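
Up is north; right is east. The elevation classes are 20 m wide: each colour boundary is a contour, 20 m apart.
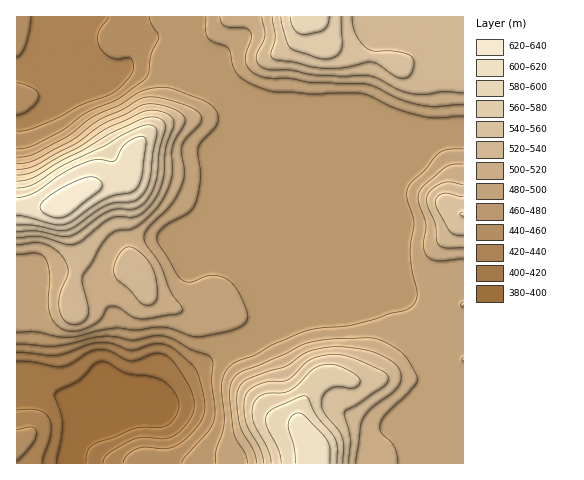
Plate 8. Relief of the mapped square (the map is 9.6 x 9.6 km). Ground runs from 390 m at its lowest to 630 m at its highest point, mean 490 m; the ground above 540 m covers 13.6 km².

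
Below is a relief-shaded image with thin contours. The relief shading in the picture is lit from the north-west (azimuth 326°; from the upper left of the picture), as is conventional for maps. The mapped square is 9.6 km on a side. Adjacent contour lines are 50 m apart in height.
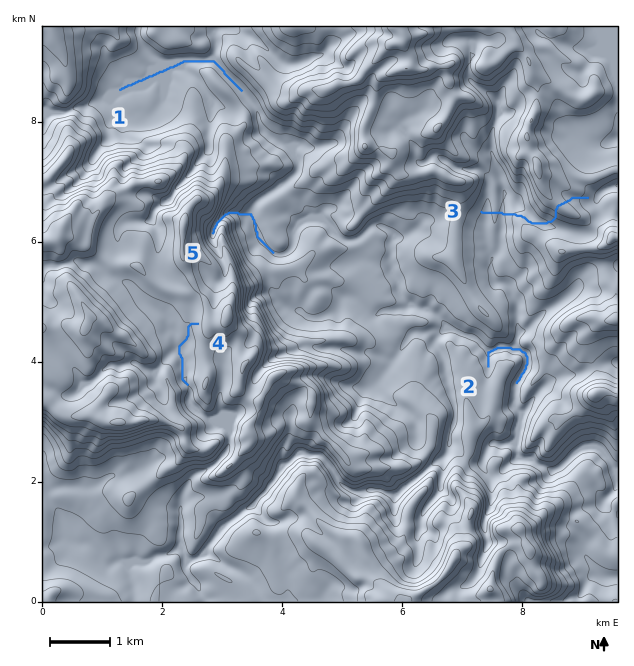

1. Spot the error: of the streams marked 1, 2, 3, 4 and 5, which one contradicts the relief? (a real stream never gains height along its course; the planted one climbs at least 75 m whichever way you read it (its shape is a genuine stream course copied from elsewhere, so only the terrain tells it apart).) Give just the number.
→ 3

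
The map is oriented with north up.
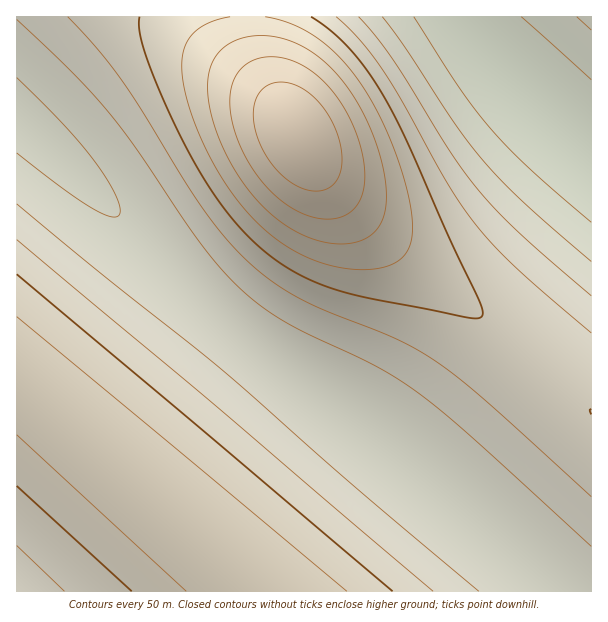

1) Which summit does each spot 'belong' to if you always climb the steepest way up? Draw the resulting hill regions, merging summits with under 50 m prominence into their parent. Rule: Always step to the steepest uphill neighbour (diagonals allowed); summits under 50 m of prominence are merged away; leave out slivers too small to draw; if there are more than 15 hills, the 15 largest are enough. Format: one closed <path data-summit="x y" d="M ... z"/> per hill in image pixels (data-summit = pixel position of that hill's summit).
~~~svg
<path data-summit="297 135" d="M462 16l-445 0-1 101 58 52 84 91 45 44 33 28 42 32 69 46 39 30 166 144 6 8 33 0 1-439-19-14-53-50-51-57z"/><path data-summit="267 591" d="M17 118l0 474 541-1-6-7-166-144-50-37-69-47-49-38-60-58-84-91z"/><path data-summit="591 17" d="M591 16l-128 1 0 4 6 11 29 33 32 33 60 54 2 0z"/>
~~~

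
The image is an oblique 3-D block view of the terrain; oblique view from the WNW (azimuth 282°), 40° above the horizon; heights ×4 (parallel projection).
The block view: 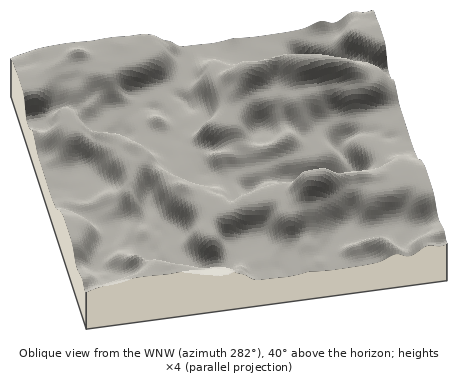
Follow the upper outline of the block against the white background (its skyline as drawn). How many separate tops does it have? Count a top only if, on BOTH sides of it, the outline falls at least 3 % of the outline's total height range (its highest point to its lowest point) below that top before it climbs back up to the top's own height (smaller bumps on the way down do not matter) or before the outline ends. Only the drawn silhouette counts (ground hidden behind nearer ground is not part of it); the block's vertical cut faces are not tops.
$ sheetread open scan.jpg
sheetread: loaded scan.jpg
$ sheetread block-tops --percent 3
2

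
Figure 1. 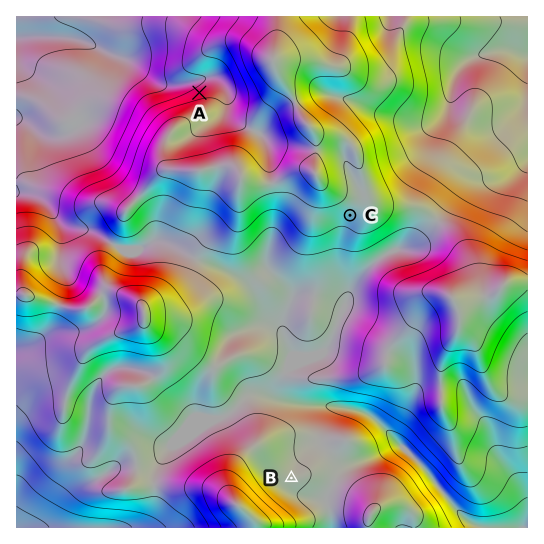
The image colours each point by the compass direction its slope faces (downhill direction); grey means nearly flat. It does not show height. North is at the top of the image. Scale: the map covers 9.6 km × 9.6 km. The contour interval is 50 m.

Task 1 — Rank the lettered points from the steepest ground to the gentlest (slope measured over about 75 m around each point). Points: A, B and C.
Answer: A C B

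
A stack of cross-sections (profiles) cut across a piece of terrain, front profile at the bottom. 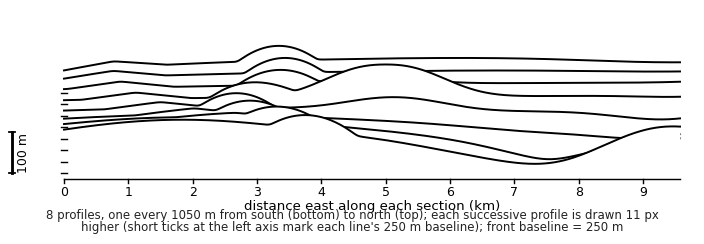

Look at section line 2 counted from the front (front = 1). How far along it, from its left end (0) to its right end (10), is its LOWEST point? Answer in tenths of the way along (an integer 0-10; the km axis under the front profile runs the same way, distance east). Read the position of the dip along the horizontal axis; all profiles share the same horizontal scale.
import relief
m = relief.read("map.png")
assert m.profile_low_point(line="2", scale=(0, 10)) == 8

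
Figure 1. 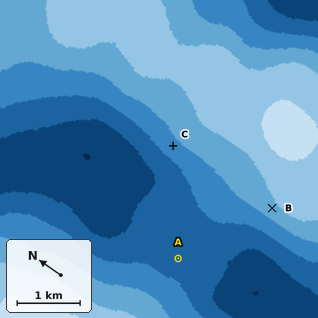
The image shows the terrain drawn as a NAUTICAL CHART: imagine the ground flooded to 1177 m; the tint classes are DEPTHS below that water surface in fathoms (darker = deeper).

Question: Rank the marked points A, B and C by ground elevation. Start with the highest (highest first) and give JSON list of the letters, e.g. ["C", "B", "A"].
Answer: ["B", "C", "A"]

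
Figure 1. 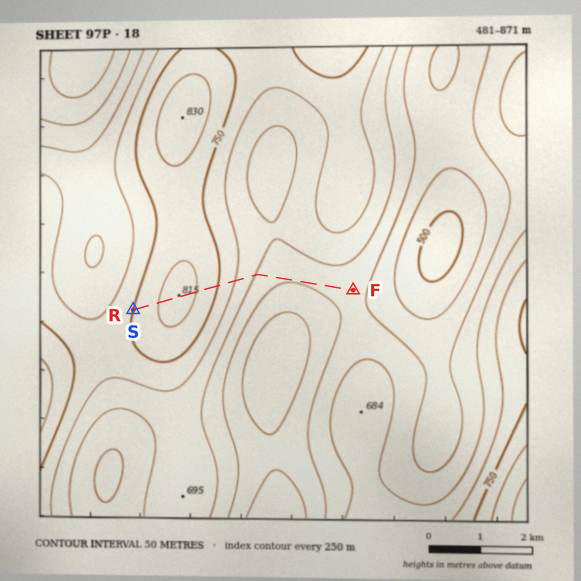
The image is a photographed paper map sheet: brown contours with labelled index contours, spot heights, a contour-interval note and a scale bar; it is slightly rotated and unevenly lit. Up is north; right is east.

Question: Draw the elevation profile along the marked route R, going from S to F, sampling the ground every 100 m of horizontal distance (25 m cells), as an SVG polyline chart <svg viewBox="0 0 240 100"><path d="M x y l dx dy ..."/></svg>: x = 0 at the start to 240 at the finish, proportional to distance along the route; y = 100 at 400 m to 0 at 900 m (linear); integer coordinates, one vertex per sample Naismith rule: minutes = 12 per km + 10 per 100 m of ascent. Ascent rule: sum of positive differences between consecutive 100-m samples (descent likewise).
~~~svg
<svg viewBox="0 0 240 100"><path d="M0 30l5-2 6-2 5-2 5-2 6-2 5-1 5-1 6-1 5 0 6 0 5 1 5 1 6 1 5 2 5 2 6 2 5 2 5 3 6 3 5 3 5 3 6 3 5 2 6 3 5 2 5 2 6 2 5 1 5 2 6 1 5 1 5 0 6 0 5 0 5 0 6 0 5-1 5 0 6-1 5 0 6 0 5-1 5 1 6 0 4 0"/></svg>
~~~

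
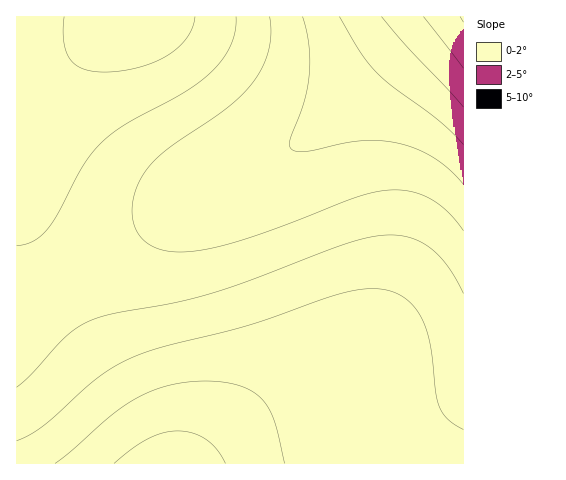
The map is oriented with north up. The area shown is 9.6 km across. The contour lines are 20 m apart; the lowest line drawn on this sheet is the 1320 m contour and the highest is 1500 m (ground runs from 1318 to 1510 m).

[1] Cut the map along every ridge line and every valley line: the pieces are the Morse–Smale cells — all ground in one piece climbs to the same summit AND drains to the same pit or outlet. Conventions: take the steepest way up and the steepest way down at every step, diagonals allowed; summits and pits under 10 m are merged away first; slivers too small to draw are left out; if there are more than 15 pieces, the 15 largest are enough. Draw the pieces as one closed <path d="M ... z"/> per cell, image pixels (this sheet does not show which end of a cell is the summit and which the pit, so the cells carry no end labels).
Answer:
<path d="M463 16l-23 0-10 7-35 30-75 73-30 23-90 44-117 79-38 22-29 13 1 157 447-1z"/><path d="M439 16l-422 0-1 290 29-12 38-22 117-79 73-35 24-14 23-18 87-84z"/>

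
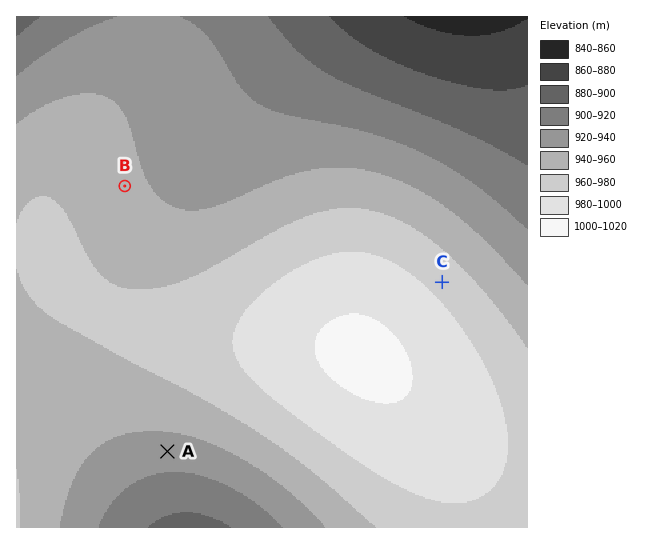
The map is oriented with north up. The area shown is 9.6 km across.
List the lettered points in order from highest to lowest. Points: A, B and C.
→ C B A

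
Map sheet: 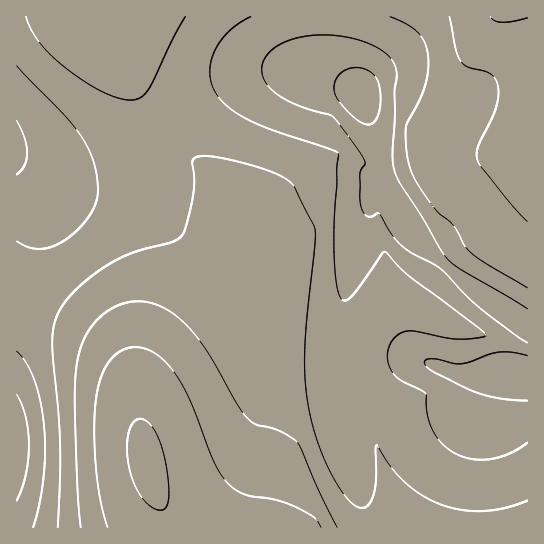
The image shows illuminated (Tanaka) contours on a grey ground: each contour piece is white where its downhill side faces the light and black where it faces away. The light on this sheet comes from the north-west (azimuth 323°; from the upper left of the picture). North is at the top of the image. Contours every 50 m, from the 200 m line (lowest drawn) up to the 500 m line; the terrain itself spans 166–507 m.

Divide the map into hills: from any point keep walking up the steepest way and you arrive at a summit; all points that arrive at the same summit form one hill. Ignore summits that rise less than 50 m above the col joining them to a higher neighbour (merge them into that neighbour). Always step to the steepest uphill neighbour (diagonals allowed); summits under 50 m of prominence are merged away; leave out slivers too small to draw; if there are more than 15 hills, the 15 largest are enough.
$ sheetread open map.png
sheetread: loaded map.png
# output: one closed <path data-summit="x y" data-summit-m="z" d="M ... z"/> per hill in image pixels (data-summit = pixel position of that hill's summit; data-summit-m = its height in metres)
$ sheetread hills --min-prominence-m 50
<path data-summit="146 459" data-summit-m="507" d="M302 71l-43 2-33 11-37 20-62 45-30 14-31 6-20 0-30-8 1 367 511-1 0-201-66-46-37-34-22-25-14-27-18-71-14-34-31-16z"/><path data-summit="506 17" data-summit-m="405" d="M527 16l-208 1 0 25 4 25 4 6 30 16 14 34 18 71 14 27 34 37 25 22 64 45 2 0z"/><path data-summit="105 21" data-summit-m="394" d="M318 16l-301 0-1 143 17 8 13 2 20 0 21-4 40-16 62-45 44-23 26-8 20-2 47 2-6-16z"/>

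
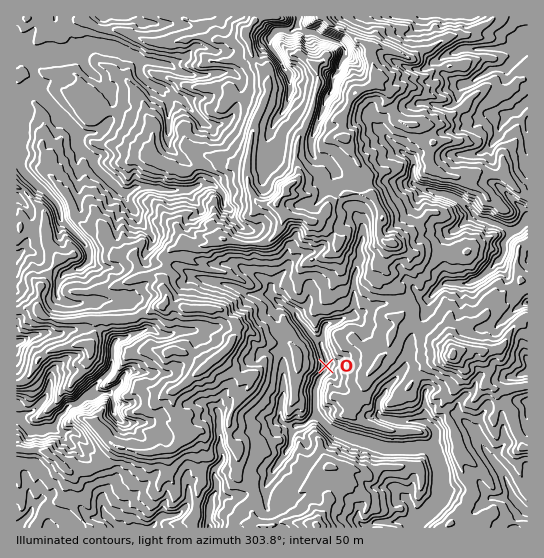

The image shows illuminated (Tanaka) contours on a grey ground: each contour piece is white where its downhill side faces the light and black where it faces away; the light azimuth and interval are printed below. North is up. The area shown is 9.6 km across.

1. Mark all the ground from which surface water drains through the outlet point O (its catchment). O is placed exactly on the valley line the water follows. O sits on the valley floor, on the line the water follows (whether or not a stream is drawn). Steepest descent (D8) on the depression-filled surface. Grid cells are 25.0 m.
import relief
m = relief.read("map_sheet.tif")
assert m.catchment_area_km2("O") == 9.077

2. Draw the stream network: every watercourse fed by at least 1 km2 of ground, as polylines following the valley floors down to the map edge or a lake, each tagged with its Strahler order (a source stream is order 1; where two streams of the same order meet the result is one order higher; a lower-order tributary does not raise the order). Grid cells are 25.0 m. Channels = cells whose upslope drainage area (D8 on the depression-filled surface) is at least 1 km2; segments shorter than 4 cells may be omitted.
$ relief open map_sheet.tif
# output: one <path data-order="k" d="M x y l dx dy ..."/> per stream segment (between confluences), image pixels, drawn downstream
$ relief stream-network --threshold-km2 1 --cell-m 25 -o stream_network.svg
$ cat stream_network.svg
<path data-order="1" d="M21 525l-4 2"/><path data-order="1" d="M159 518l-5 5 0 2-4 2-19 0"/><path data-order="1" d="M107 517l7 6 8 4"/><path data-order="1" d="M267 483l2-4 2-2 0-3 3-5 4-4 1-4 6-6 1-5 4-4 1-12 2-1 1-7 3-1"/><path data-order="3" d="M433 449l2 4 4 14 2 2 0 28-2 1 0 3-21 21-1 0-4 5"/><path data-order="1" d="M477 434l4 9 2 3 4 8 6 5 0 2 5 5 5 8 4 8 0 3 4 6 0 4 2 3 13 13 1 0"/><path data-order="2" d="M297 425l6 0 8-7 3-1 4 0"/><path data-order="1" d="M122 422l-8-9 0-10-1-1 0-4-4-5"/><path data-order="3" d="M318 417l13 13 8 4 3 0 4 3 3 0 5 2 4 0 5 3 4 0 6 3 10 2 2 2 32 0 1-2 12 0 3 2"/><path data-order="1" d="M218 413l1 2 2 36 2 7-2 5-7 8 0 7 3 4 0 8-6 7 0 5-1 1 0 6-1 1 0 15 1 2"/><path data-order="2" d="M86 398l-3 0-8 7-4 0-2 1-3 3-1 4-7 5 0 3-7 8-6 0-2 1-12 0-2-1-11-11-1 0"/><path data-order="2" d="M109 393l-7 0-1 1-7 1-3 3-5 0"/><path data-order="1" d="M117 387l-8 6"/><path data-order="1" d="M389 386l-11 16 0 12 4 4 9 1 2 2 5 0 1 1 26 0 2 1 8 7 0 8-2 5 0 6"/><path data-order="1" d="M283 385l0 10-1 2 0 5-1 1 0 18 5 4 11 0"/><path data-order="2" d="M321 343l1 7 4 8 0 12-7 8-2 9-2 2 0 25 3 3"/><path data-order="1" d="M173 334l-3 0-1 1-6 0-1-1-4 0-8-5-4 0-7 4-6 1-7 4-5 0-3 1-5 7 0 17-2 2 0 4-1 2-17 18-2 4-5 5"/><path data-order="1" d="M74 303l-9-1-8-7 0-8 1-1 0-4 7-9 4 0 6-4 4 0 10-8 0-10-3-6-25-26 0-5-2-1 0-4-2-6-28-26-8-10 0-29 1-1 0-22-5-9"/><path data-order="1" d="M429 298l14-15 26 0 14-8 19-18 3-7 0-9 8-10"/><path data-order="2" d="M271 295l4 4 7 3 4 4 5 3 4 4 3 6 9 10 4 6 10 8"/><path data-order="1" d="M230 286l7 1 10 7 23 0 1 1"/><path data-order="1" d="M277 279l-6 6 0 10"/><path data-order="1" d="M361 255l0 3-4 8 0 7-3 5 0 37-1 2-6 0-10 5-11 3-3 4 0 8-2 6"/><path data-order="2" d="M513 231l6-2 7-7 0-1 1 0"/><path data-order="1" d="M133 209l-7-10-1-6"/><path data-order="1" d="M223 194l-8-8-2-1-14 0-10 5-24 0-6-3-24 0-5 4-5 2"/><path data-order="2" d="M125 193l-4-2-8-8-2 0-14-14-4-7 0-3-15-14-1-14-40-40-3-1-7 0-4 4-1 4-5 8"/><path data-order="1" d="M334 169l-8-8-3-2-6 0-4-4 0-4-2-1 0-12 3-4 3-11 4-6 4-16 8-12 0-11 6-9 2-7 5-8 0-4-1-3-7-5-15-4-5-4-7-3-6 0-7-5 0-3"/><path data-order="1" d="M389 139l13 14 7 2 5 6 0 5-1 1 0 15 4 4 2 0 4 3 3 0 5 2 3 0 4 3 7 0 5 3 3 0 9 5 16 16 11 3 4 2 4 0 8 4 2 3 6 1"/><path data-order="1" d="M270 131l4-6 0-3 9-11 4-8 0-4 3-5 0-19-7-8 0-2-4-7-8-9-1-3 0-8 7-8 16 0 5-7"/><path data-order="1" d="M501 126l2-5 7-7 8-3 9-9"/><path data-order="1" d="M203 123l-1-2-24-24-4-2-8-6-7 0-12-7-8-9 0-11-4-5"/><path data-order="1" d="M463 85l8-3 7-5 15-8 13 0 21-22"/><path data-order="1" d="M171 66l-2-1-6 0-1-2-13-1-2-1-6 0-4-4-2 0"/><path data-order="2" d="M135 57l-2 0-7-4-3 0-6-4-14-2-1-1-15 0-12 7-4 0-6 2-36 0-7-6-5-2"/><path data-order="1" d="M485 49l22 0 3-2 12-13 5-1"/><path data-order="2" d="M298 23l0-4 1-1 0-1-1 0"/><path data-order="1" d="M429 17l42 0"/>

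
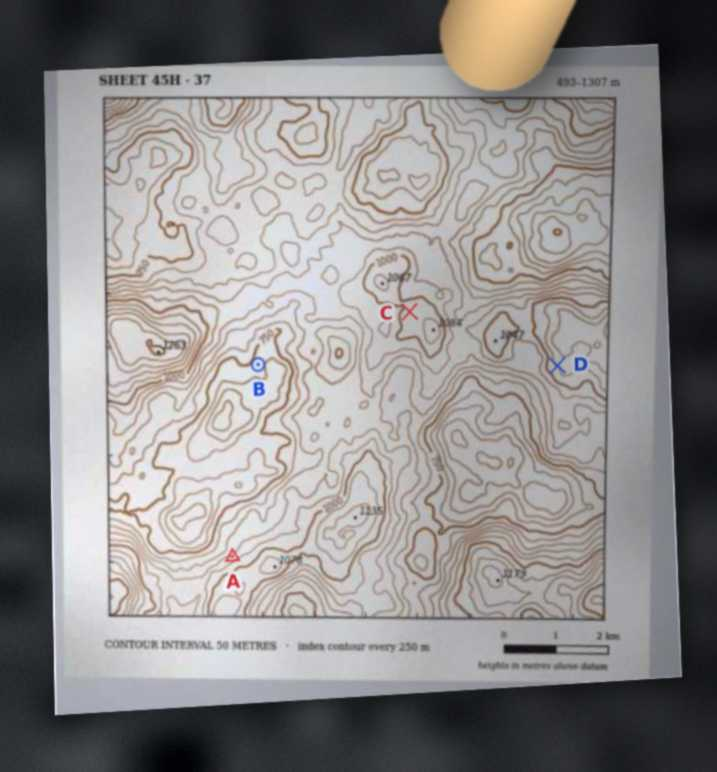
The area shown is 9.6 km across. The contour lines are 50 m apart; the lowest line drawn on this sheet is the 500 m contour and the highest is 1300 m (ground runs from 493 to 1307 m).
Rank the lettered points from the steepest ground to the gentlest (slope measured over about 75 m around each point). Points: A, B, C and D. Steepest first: A D B C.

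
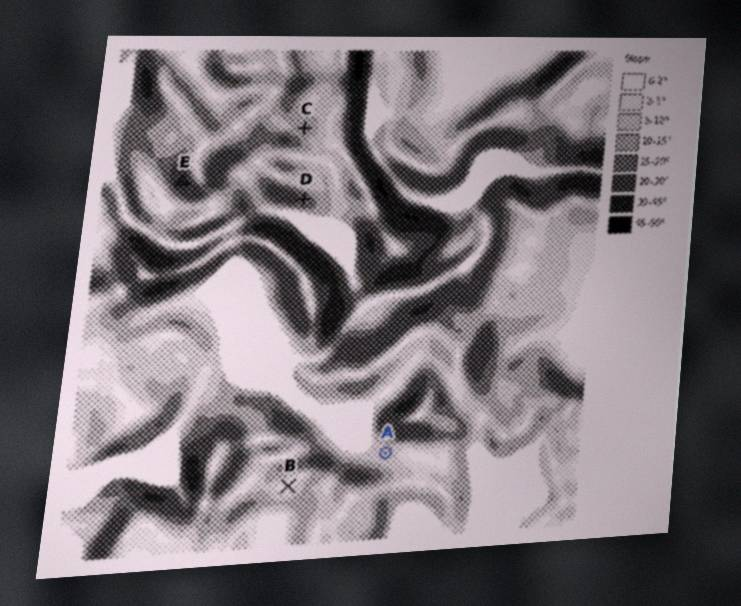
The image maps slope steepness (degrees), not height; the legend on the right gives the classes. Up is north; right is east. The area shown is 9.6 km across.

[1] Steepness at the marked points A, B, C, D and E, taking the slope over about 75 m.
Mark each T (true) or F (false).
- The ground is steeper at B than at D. F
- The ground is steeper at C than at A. T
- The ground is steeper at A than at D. F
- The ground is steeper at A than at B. T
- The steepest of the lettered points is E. T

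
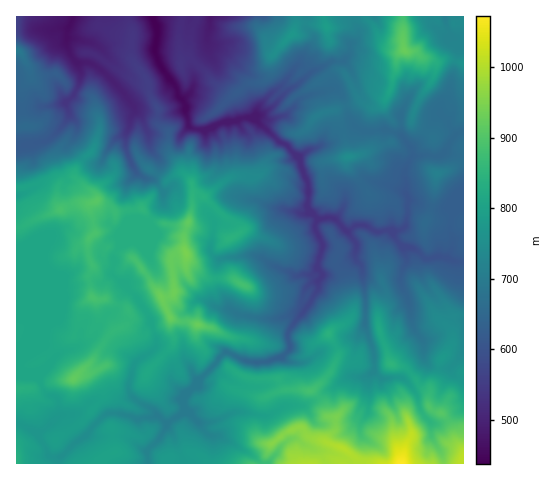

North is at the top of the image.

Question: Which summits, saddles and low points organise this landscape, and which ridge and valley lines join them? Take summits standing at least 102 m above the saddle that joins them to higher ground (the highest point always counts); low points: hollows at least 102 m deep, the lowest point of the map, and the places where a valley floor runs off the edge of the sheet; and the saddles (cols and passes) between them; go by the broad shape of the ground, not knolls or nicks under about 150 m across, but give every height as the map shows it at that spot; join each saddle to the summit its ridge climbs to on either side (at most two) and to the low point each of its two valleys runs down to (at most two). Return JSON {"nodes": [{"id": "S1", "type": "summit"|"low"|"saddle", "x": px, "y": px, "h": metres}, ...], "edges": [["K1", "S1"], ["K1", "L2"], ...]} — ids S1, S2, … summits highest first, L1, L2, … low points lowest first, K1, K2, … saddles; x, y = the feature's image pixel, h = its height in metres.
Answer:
{"nodes": [
{"id": "S1", "type": "summit", "x": 400, "y": 463, "h": 1072},
{"id": "S2", "type": "summit", "x": 186, "y": 253, "h": 945},
{"id": "S3", "type": "summit", "x": 404, "y": 50, "h": 927},
{"id": "L1", "type": "low", "x": 155, "y": 25, "h": 437},
{"id": "K1", "type": "saddle", "x": 148, "y": 463, "h": 725},
{"id": "K2", "type": "saddle", "x": 291, "y": 150, "h": 524}],
"edges": [["K1", "S1"], ["K1", "S2"], ["K1", "L1"], ["K2", "S2"], ["K2", "S3"], ["K2", "L1"]]}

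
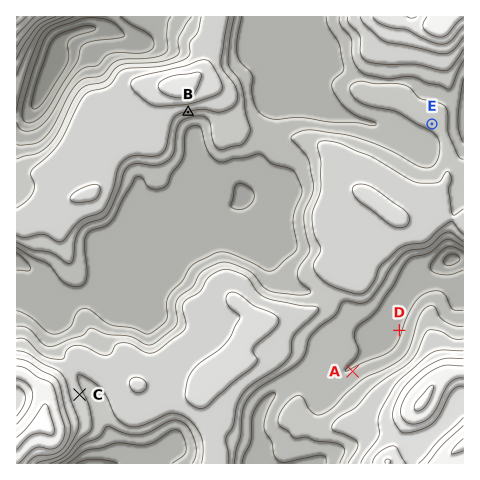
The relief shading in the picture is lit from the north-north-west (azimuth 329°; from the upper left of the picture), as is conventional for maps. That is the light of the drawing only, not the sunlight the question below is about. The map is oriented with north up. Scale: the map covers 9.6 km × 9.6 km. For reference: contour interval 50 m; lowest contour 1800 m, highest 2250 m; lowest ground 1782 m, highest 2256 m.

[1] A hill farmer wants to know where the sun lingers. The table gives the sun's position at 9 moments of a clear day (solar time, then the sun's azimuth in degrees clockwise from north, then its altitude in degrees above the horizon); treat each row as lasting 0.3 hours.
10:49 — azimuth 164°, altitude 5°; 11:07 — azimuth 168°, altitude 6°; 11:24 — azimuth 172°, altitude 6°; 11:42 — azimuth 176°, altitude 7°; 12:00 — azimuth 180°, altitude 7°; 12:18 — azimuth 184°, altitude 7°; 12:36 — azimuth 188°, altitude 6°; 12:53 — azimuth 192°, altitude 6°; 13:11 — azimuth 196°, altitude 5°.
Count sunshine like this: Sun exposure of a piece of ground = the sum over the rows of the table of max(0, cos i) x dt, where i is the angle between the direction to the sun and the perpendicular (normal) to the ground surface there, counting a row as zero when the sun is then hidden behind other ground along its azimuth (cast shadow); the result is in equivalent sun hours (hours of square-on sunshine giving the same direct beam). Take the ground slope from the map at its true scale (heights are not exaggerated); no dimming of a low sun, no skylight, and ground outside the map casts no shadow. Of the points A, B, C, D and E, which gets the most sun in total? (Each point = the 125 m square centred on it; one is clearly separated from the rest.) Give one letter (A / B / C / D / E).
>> B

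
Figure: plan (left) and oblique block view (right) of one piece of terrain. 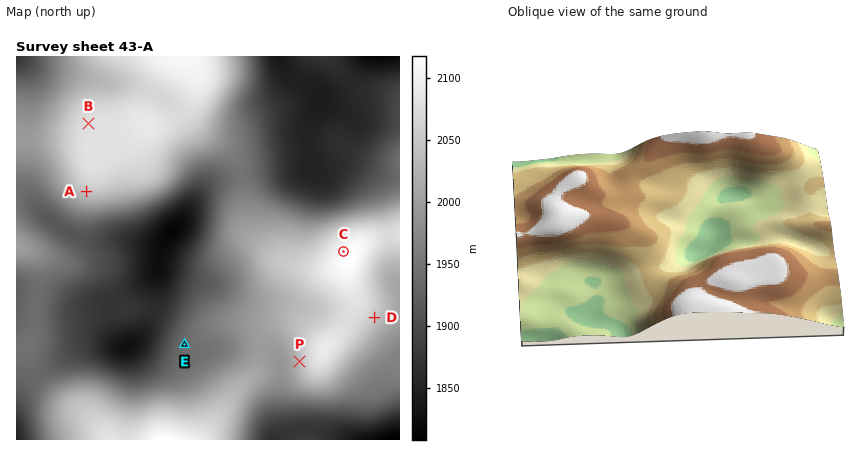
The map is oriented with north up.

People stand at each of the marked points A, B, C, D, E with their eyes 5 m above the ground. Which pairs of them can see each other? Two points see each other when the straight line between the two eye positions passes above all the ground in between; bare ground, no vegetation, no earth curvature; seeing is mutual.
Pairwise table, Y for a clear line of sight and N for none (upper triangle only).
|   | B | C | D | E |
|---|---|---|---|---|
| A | N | Y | N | Y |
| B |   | Y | N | N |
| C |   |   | N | Y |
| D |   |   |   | N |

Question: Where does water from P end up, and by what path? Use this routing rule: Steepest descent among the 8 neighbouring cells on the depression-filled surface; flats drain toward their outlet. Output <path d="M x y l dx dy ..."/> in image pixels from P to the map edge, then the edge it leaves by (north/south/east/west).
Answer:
<path d="M300 362l-18 0-2 2 0 70-4 2 0 4"/>
exit: south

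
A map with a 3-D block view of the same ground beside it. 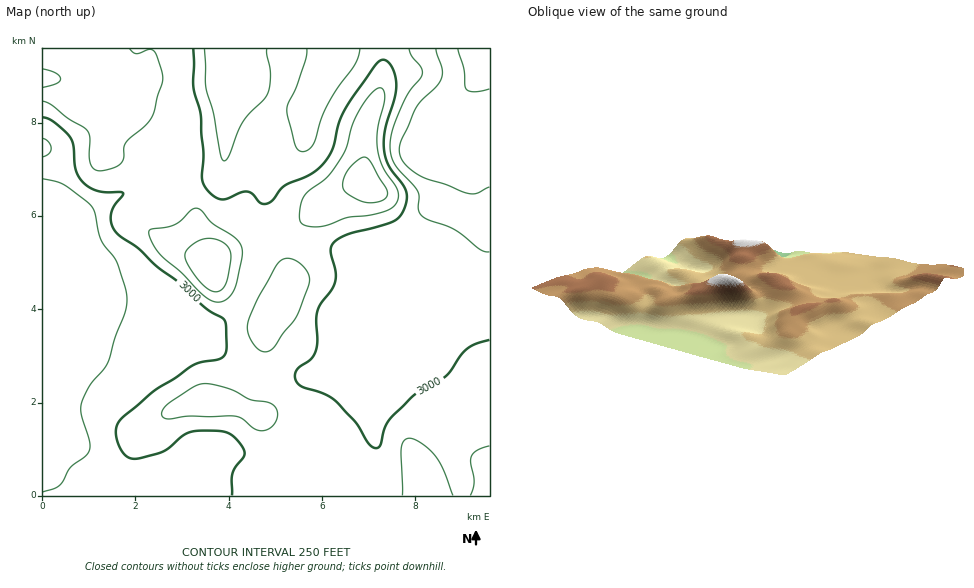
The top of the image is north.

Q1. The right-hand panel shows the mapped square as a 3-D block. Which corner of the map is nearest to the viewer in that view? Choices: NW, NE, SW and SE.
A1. SW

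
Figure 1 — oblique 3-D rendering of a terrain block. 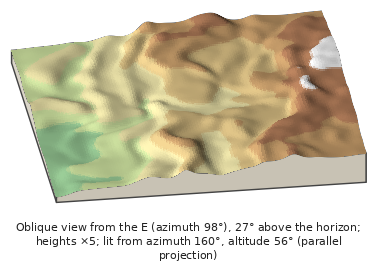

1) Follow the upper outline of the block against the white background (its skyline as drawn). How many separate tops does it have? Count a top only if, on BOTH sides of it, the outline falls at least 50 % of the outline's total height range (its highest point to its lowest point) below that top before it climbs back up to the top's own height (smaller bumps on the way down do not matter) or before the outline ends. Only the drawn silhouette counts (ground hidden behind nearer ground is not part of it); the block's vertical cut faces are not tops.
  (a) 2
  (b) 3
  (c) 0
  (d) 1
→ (c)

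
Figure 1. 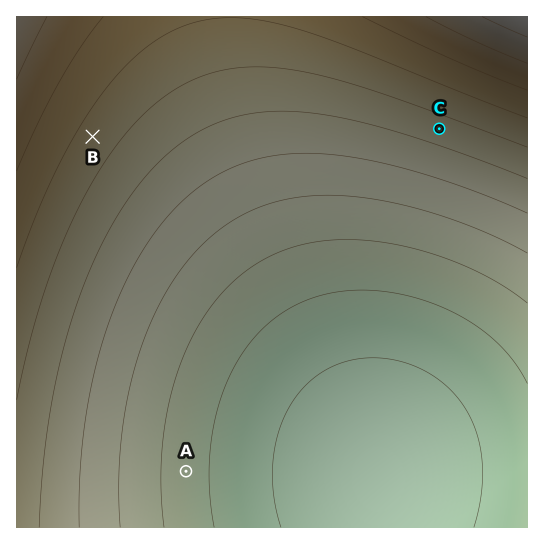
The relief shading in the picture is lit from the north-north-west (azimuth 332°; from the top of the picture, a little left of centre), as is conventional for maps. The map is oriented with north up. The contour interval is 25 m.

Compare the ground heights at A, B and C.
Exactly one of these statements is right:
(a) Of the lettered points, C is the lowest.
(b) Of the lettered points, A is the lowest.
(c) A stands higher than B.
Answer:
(b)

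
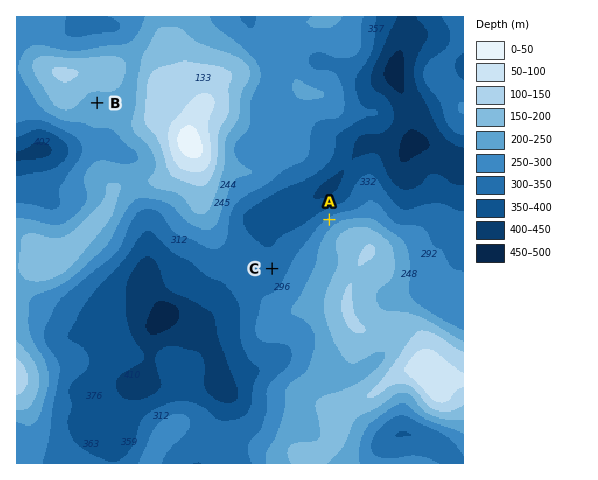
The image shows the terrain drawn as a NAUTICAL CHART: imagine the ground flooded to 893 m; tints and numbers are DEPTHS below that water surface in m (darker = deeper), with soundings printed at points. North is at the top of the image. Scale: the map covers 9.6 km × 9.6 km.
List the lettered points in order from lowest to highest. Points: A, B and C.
C A B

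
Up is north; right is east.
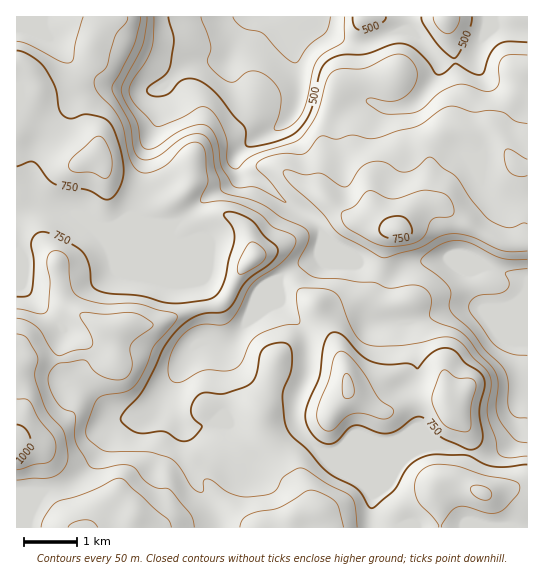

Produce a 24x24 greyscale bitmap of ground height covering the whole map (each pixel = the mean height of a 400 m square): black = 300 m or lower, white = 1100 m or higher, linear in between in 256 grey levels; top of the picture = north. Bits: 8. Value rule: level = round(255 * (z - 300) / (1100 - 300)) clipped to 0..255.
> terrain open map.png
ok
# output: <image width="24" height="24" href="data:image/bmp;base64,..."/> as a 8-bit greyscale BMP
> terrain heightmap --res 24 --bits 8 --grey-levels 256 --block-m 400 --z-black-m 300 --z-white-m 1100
<image width="24" height="24" href="data:image/bmp;base64,Qk12BgAAAAAAADYEAAAoAAAAGAAAABgAAAABAAgAAAAAAEACAAATCwAAEwsAAAABAAAAAAAAAAAAAAEBAQACAgIAAwMDAAQEBAAFBQUABgYGAAcHBwAICAgACQkJAAoKCgALCwsADAwMAA0NDQAODg4ADw8PABAQEAAREREAEhISABMTEwAUFBQAFRUVABYWFgAXFxcAGBgYABkZGQAaGhoAGxsbABwcHAAdHR0AHh4eAB8fHwAgICAAISEhACIiIgAjIyMAJCQkACUlJQAmJiYAJycnACgoKAApKSkAKioqACsrKwAsLCwALS0tAC4uLgAvLy8AMDAwADExMQAyMjIAMzMzADQ0NAA1NTUANjY2ADc3NwA4ODgAOTk5ADo6OgA7OzsAPDw8AD09PQA+Pj4APz8/AEBAQABBQUEAQkJCAENDQwBEREQARUVFAEZGRgBHR0cASEhIAElJSQBKSkoAS0tLAExMTABNTU0ATk5OAE9PTwBQUFAAUVFRAFJSUgBTU1MAVFRUAFVVVQBWVlYAV1dXAFhYWABZWVkAWlpaAFtbWwBcXFwAXV1dAF5eXgBfX18AYGBgAGFhYQBiYmIAY2NjAGRkZABlZWUAZmZmAGdnZwBoaGgAaWlpAGpqagBra2sAbGxsAG1tbQBubm4Ab29vAHBwcABxcXEAcnJyAHNzcwB0dHQAdXV1AHZ2dgB3d3cAeHh4AHl5eQB6enoAe3t7AHx8fAB9fX0Afn5+AH9/fwCAgIAAgYGBAIKCggCDg4MAhISEAIWFhQCGhoYAh4eHAIiIiACJiYkAioqKAIuLiwCMjIwAjY2NAI6OjgCPj48AkJCQAJGRkQCSkpIAk5OTAJSUlACVlZUAlpaWAJeXlwCYmJgAmZmZAJqamgCbm5sAnJycAJ2dnQCenp4An5+fAKCgoAChoaEAoqKiAKOjowCkpKQApaWlAKampgCnp6cAqKioAKmpqQCqqqoAq6urAKysrACtra0Arq6uAK+vrwCwsLAAsbGxALKysgCzs7MAtLS0ALW1tQC2trYAt7e3ALi4uAC5ubkAurq6ALu7uwC8vLwAvb29AL6+vgC/v78AwMDAAMHBwQDCwsIAw8PDAMTExADFxcUAxsbGAMfHxwDIyMgAycnJAMrKygDLy8sAzMzMAM3NzQDOzs4Az8/PANDQ0ADR0dEA0tLSANPT0wDU1NQA1dXVANbW1gDX19cA2NjYANnZ2QDa2toA29vbANzc3ADd3d0A3t7eAN/f3wDg4OAA4eHhAOLi4gDj4+MA5OTkAOXl5QDm5uYA5+fnAOjo6ADp6ekA6urqAOvr6wDs7OwA7e3tAO7u7gDv7+8A8PDwAPHx8QDy8vIA8/PzAPT09AD19fUA9vb2APf39wD4+PgA+fn5APr6+gD7+/sA/Pz8AP39/QD+/v4A////ALvCzM7My8O6q6Wss7e3taqUl5mfnJqcmbu8vsPHw7euoqGgoaewrqCOkZynqK2qn8XCurS5tKqlnpuYmZ6ilo2MjJenqKKbmt3TvaiioZ+al5aXl5iUjIyMjIyQkY+DfN7Qt52UkZCNj5GSmJOOm5GPkYyPm5d8atS/sKGTjoiJkJCUnJCOpqahn5WcqJhyXsm0qqilm4eDi42QlZCIn6+kmJOdpp10W8W0ra+zrJB9fX6CkpWHlqmYkpCXm4xqVsGxrK+zrp6Ad3h7i5GGkZaDgIKIiW5TTbOnp7G2tKyYgoB4en+Di4N1dHRzbFZMTJifqKOgoJeRkJODdXeGiX55eHluXU9NTI6doJGHhYODg4uUe3Z6dnJwbW1nWlJRTo2eno2DgoKCgoaenIBtZWVpbWZbUVFZXY2UjYWCgoKCgoWWl4Z0Zm5+ioVwY2p0c4eHg4OEgoODhIuQg3Fnb4GJkIyAfndvboeHiIuOhYWKhHtxaGNueniBf4GCe25rbIyQmp2bhYGGiG1XX2xwcGx1c3N2cGtsb5KUnKOcd2x+hWJIVF9hZmVqbGxva2psb5eTlJqTbFVhbVlDODhNXl5dX2RrbGppZpiTj46CXUpLUko9OC42VVZTUFBbY2BgXZmUi4NxTUBBRjw1NS4sT1VSVVBKU1JTWpmNg4J5W0Y+OC4tLSUmRE9QWFNBQT9MWYZ8fYR/bU0+NislIyAgKzg8REI9QzpBR3d4fIKBdlA+NCcgHx8fIDNBOjhIUDw3OQ=="/>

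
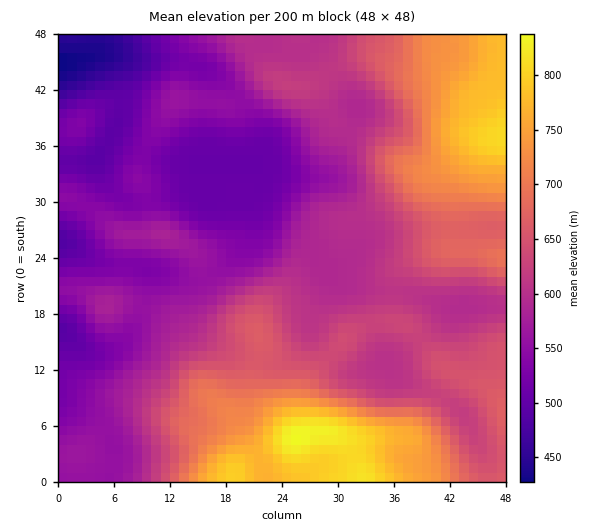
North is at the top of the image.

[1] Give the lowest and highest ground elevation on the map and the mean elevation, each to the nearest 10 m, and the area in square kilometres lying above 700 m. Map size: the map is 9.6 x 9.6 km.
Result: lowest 420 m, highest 840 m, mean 610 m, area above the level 16.2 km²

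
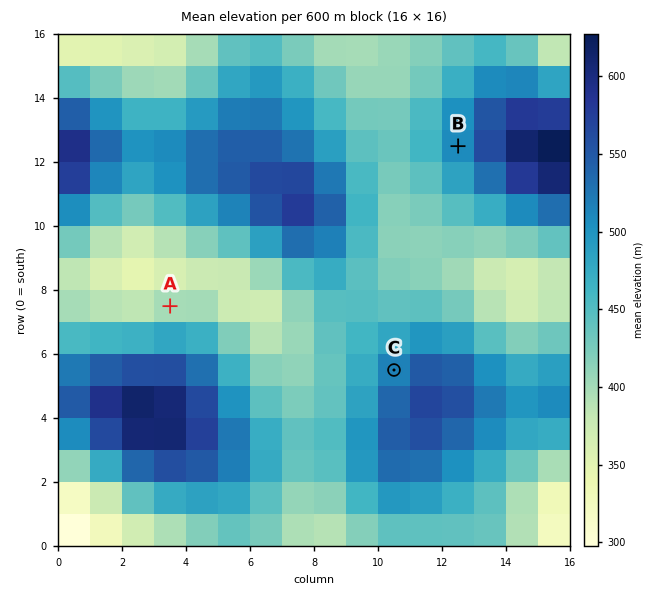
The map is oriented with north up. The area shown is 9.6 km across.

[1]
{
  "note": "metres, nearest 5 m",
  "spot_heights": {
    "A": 400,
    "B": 510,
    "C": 515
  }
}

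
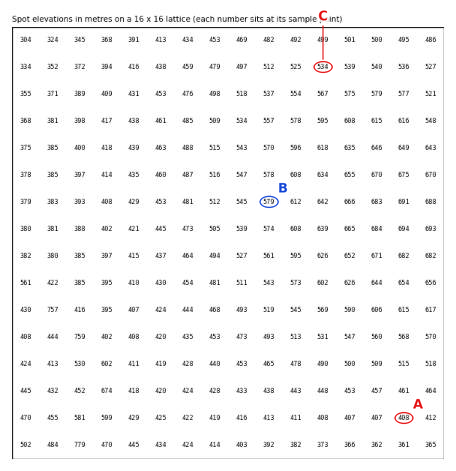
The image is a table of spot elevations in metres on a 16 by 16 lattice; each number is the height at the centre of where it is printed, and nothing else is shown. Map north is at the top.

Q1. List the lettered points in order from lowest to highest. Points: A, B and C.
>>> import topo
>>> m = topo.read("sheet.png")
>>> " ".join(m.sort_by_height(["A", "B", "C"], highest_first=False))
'A C B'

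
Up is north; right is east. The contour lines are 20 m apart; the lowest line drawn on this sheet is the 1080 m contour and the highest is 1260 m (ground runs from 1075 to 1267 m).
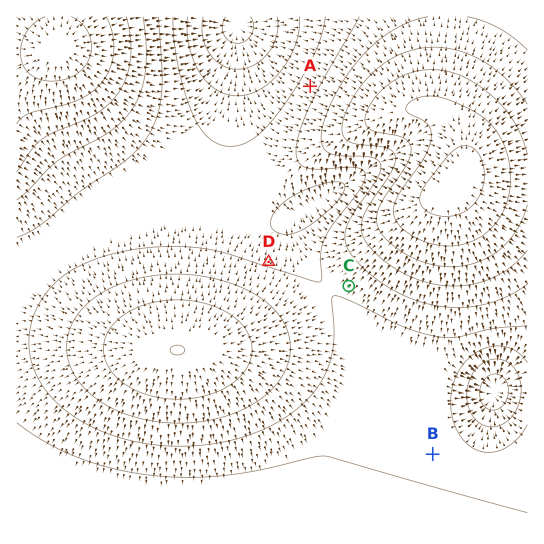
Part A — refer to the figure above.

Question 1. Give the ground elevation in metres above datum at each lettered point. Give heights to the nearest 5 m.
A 1150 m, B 1140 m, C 1165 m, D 1155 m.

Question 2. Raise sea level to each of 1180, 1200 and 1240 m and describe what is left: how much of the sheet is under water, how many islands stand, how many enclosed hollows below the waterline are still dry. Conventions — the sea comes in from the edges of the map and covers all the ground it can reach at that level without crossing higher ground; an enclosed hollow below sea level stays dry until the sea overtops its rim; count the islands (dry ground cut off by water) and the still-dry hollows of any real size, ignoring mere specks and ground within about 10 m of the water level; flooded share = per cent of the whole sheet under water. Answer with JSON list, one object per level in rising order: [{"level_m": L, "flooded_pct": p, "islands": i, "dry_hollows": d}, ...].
[{"level_m": 1180, "flooded_pct": 65, "islands": 1, "dry_hollows": 0}, {"level_m": 1200, "flooded_pct": 78, "islands": 1, "dry_hollows": 0}, {"level_m": 1240, "flooded_pct": 94, "islands": 1, "dry_hollows": 0}]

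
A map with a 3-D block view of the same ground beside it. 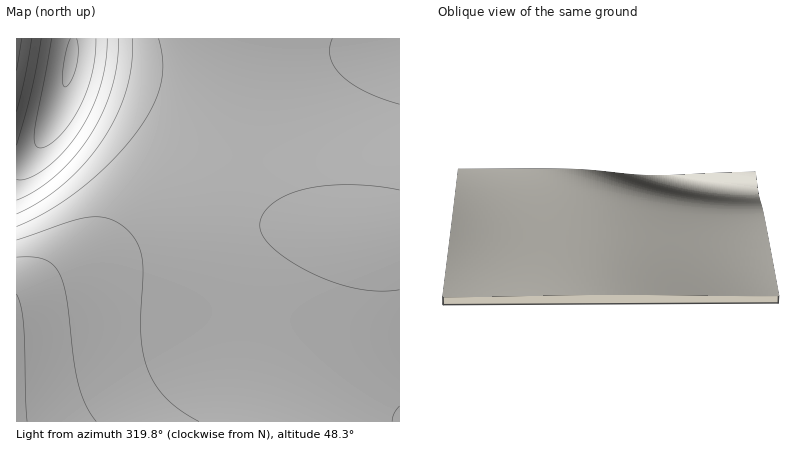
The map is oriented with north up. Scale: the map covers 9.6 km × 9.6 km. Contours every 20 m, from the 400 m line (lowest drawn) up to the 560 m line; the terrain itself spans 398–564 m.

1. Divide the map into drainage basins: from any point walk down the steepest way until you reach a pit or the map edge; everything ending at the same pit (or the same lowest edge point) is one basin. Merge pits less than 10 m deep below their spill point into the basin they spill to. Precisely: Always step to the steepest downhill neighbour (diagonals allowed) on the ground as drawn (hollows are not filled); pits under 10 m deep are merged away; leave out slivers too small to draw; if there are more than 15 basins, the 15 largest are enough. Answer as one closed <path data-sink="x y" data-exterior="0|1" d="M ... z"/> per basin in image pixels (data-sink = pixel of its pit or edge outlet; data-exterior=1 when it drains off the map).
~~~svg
<path data-sink="400 422" data-exterior="1" d="M290 226l-46 0-56 10-102 32-70 29 0 125 384 0 0-184z"/><path data-sink="70 62" data-exterior="0" d="M230 38l-214 0 0 259 70-29 114-35 44-7 46 0 29 2-25-6-14-8-12-12-11-20-8-22-8-34z"/><path data-sink="400 44" data-exterior="1" d="M400 38l-170 0 8 72 11 50 13 32 6 10 18 16 20 8 18 4 52 7 24 1z"/>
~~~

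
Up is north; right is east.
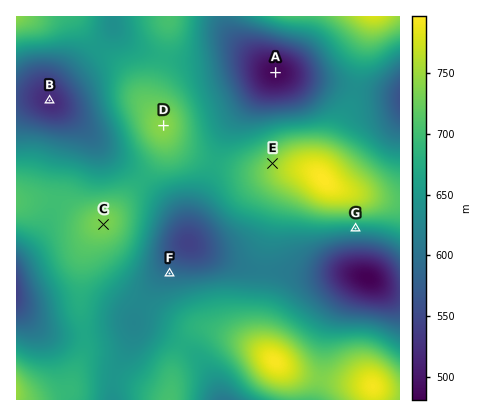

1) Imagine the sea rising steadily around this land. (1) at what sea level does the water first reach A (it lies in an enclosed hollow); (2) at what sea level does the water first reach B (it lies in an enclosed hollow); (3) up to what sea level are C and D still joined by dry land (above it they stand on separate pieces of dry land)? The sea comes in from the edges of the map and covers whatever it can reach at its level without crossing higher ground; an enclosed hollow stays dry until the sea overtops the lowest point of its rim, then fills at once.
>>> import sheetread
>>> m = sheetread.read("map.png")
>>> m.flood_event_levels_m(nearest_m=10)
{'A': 610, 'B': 560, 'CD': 680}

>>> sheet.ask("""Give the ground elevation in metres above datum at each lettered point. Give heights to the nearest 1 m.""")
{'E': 743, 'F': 595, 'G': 652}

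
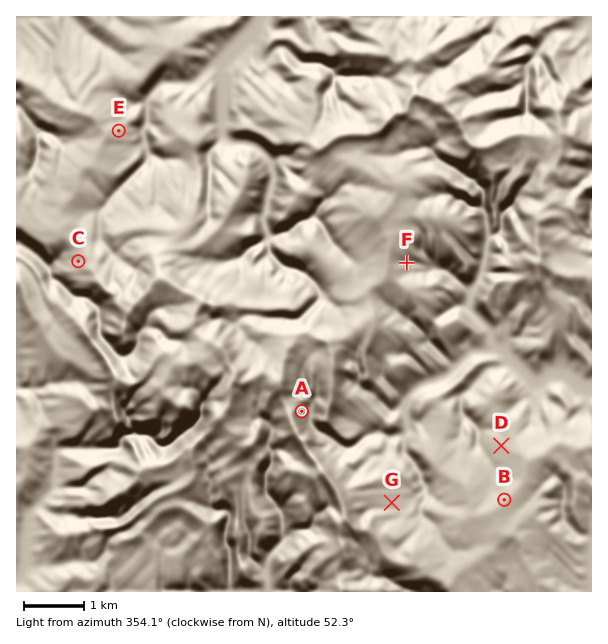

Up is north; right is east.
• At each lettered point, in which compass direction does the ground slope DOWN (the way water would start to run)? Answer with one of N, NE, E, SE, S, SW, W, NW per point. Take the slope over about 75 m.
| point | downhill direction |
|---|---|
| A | E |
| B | NW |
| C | W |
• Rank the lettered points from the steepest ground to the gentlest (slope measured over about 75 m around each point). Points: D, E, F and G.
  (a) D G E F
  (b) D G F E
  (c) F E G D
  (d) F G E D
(c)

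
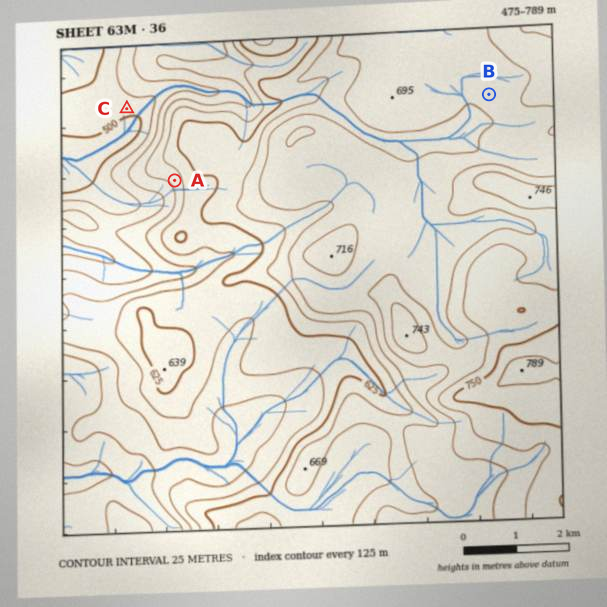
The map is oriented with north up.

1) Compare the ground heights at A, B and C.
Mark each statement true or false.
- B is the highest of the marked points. true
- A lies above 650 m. false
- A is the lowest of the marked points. false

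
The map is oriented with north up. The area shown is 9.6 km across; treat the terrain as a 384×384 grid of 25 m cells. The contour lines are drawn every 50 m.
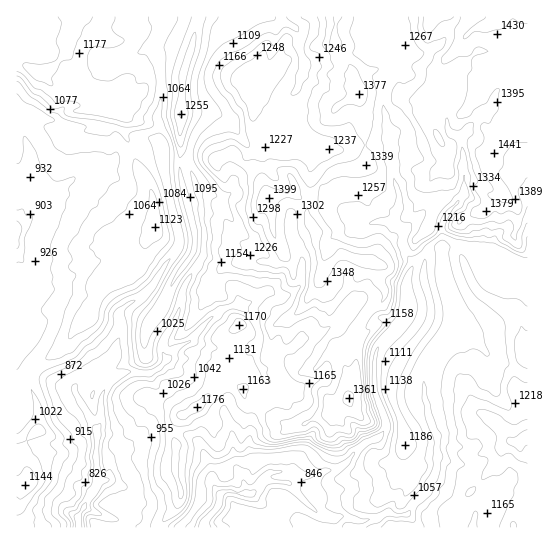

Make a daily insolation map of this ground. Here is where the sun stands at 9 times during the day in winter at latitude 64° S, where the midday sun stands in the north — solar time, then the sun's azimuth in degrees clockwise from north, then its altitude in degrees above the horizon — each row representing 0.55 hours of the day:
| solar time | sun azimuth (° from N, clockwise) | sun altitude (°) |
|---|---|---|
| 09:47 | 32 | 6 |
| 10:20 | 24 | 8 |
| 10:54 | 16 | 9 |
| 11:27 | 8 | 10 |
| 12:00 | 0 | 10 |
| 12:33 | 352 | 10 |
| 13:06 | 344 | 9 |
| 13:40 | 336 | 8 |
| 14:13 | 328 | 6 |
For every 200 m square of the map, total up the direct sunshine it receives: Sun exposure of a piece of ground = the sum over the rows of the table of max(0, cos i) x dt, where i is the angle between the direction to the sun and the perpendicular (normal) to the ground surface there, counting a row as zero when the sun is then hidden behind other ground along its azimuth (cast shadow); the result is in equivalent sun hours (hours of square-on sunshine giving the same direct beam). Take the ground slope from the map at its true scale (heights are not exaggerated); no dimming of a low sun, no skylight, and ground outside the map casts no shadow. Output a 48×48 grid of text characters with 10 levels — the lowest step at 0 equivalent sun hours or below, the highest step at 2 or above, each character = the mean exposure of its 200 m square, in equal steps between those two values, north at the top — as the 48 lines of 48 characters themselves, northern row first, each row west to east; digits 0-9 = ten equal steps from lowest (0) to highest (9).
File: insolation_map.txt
333233222333433452233345420123223333232004564100
233442125554235552233579993444433432220015300011
443322101221144542357899955652344343210043000122
554422221124524522489996765000344443322650144444
376512333565534512599965522232277643446501357656
012222455555534322446525112444445215434223530000
000244566545423332111242113653336535576333332233
000012234553114442000121125556432234663333422433
000001222321015643100111234334200220133225202333
000000000001212221321212333331002321014421035444
110000000000001114664223333100012220111520034555
110000000000000116999333333200011233321271444300
111100000002211027988845444322335532321122254210
221110000014312102310676997568986542443231122222
222210111124522400000167597575220132245322112232
222113334422532320000258637740000022132000221531
222233344554452221001358844721111122200000124352
122334444445452231214541100433212210110001640014
024344555554442122341210202564321111303109520000
144444556544443122443101322377431342035122000001
543456544444223122334301331124678887361000000011
433444433333100342443310141136999986200000000002
533322222333100832335552021146358776200000000000
533333355542005604521000001342000123001000000000
443334554310017016300000001432100000013100100001
443333331000063044210000002401100023012200133222
344445530000571022010000015100000322112311014666
333456630004830140004103683000025101123332100256
322355210005500320177736620000153000234122221125
334552000014101301751031000004643101351123332344
345530000012100003211113000166543003530135433335
456300000011210145543333134664553014401245543223
552000001210002455543430146731454125111346644421
530000011021058534445543202102454123112346654463
342000111689967766423644210177554222222344665466
236200012555576897200235553259544303332223688425
335533011210127972000026757644224502543335689832
456665201101013300110004799730003701653222225875
787985302120122000110001232000000002665122211488
720255624301234200000001000000000013456332111464
544465313233453310000000000000000133222233333101
564201321233454310000000000000000141023231112000
675312100121333310000000000000000012221255542000
653210112212211420000000000000000011110544531013
000013039743101330000000000000000110101554411343
001100066433222010003311000000001100017875013353
012310320123442000032232110000000000026421223454
224562177554430000012221111100132479962244244554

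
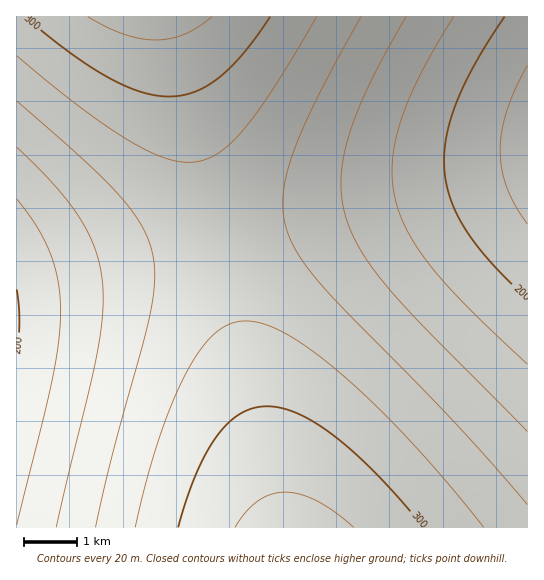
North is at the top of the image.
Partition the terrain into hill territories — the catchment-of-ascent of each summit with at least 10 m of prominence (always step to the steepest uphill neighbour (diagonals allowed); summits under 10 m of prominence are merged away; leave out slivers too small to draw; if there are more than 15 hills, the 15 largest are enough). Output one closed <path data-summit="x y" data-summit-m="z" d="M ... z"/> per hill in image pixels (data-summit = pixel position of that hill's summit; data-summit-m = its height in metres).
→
<path data-summit="293 527" data-summit-m="327" d="M527 168l-509 115-2 2 0 242 511 1z"/><path data-summit="151 17" data-summit-m="328" d="M527 16l-510 0-1 267 511-115z"/>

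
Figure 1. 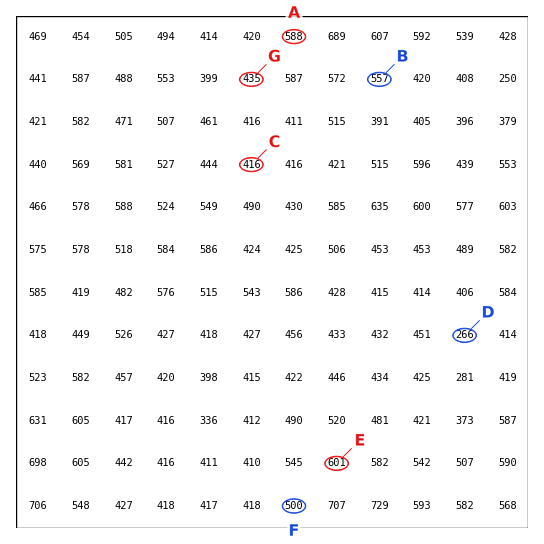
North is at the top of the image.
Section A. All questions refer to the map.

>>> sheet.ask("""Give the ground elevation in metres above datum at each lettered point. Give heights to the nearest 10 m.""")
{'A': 590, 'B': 560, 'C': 420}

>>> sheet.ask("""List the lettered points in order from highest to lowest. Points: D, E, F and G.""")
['E', 'F', 'G', 'D']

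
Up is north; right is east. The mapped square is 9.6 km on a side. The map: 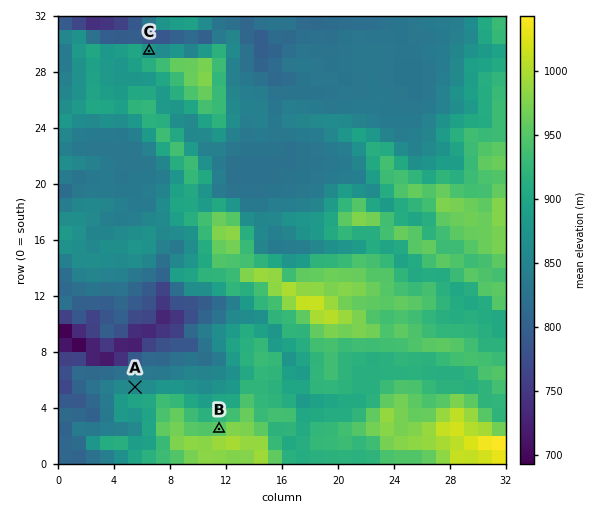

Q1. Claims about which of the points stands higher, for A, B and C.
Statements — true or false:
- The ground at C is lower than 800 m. false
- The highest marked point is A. false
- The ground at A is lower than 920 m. true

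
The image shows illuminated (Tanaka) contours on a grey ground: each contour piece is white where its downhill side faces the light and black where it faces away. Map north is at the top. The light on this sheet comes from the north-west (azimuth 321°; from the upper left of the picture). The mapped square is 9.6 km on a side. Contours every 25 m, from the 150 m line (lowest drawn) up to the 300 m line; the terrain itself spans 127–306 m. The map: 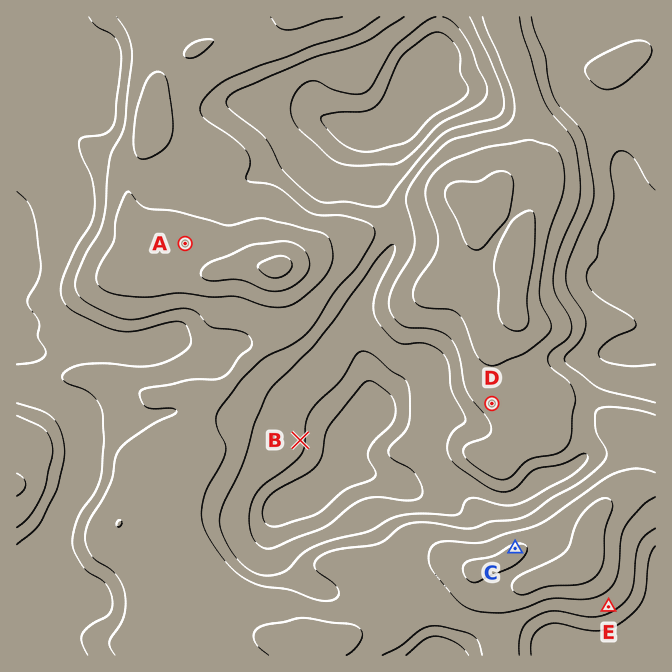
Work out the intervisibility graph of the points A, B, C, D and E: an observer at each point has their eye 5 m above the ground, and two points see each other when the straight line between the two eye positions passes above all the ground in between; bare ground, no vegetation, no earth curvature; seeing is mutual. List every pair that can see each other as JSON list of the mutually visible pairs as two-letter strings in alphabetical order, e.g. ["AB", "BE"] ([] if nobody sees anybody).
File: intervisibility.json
["BC", "BD", "CD"]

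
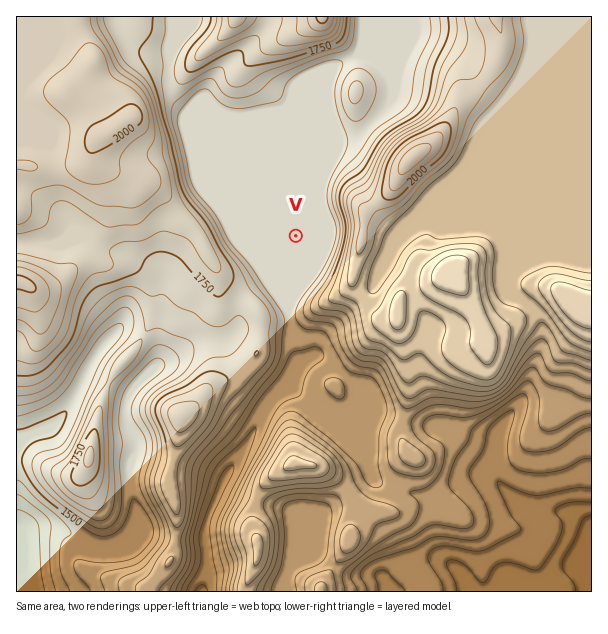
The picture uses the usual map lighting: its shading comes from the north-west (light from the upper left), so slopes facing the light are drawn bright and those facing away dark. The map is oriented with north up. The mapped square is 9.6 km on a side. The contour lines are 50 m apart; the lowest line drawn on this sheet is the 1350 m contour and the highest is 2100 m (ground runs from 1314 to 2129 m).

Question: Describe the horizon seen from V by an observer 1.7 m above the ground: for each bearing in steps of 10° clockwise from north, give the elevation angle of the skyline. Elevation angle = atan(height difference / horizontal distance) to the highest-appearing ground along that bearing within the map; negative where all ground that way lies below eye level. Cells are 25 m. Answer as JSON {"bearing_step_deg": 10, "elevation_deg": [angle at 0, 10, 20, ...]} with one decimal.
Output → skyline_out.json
{"bearing_step_deg": 10, "elevation_deg": [5.2, 5.5, 2.5, 1.5, 5.8, 12.1, 16.4, 18.0, 18.4, 19.3, 19.5, 18.5, 17.1, 15.5, 13.1, 10.8, 8.2, 4.6, 4.1, 2.1, 5.3, 6.1, 5.7, 6.5, 8.1, 9.0, 9.0, 8.4, 7.2, 7.4, 7.1, 6.7, 2.3, 3.5, 4.5, 4.0]}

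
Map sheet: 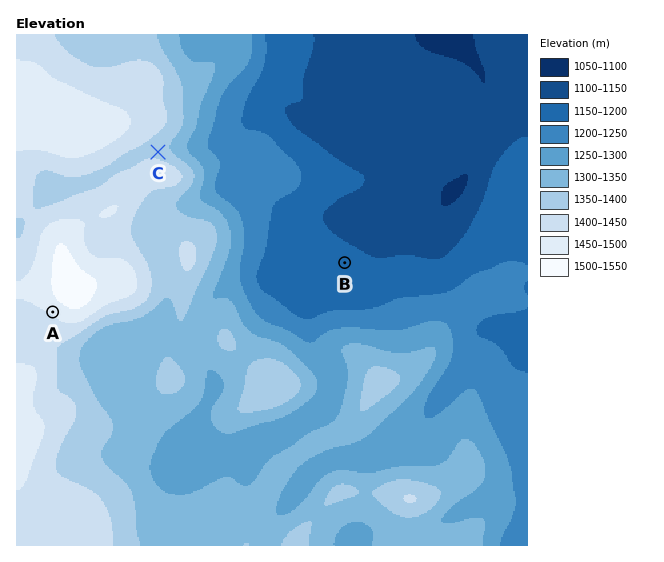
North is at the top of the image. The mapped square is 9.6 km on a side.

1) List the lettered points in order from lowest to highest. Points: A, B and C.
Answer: B C A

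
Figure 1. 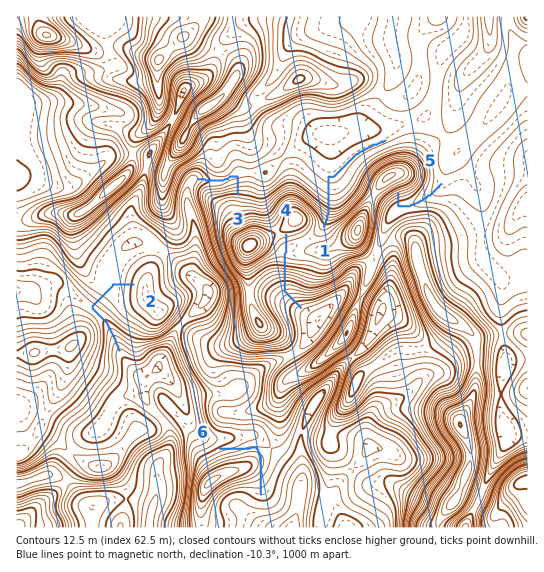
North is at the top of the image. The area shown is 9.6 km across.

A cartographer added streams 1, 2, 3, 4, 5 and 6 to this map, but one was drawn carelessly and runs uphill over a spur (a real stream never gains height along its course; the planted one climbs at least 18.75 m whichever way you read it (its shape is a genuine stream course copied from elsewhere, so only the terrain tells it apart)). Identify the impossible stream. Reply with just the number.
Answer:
6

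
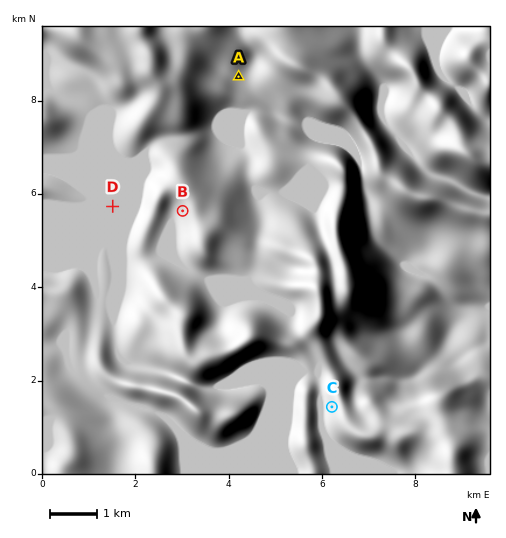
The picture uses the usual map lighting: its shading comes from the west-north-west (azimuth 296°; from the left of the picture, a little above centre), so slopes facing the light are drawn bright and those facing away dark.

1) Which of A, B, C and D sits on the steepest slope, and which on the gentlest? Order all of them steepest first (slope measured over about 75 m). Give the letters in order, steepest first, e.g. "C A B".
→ C B A D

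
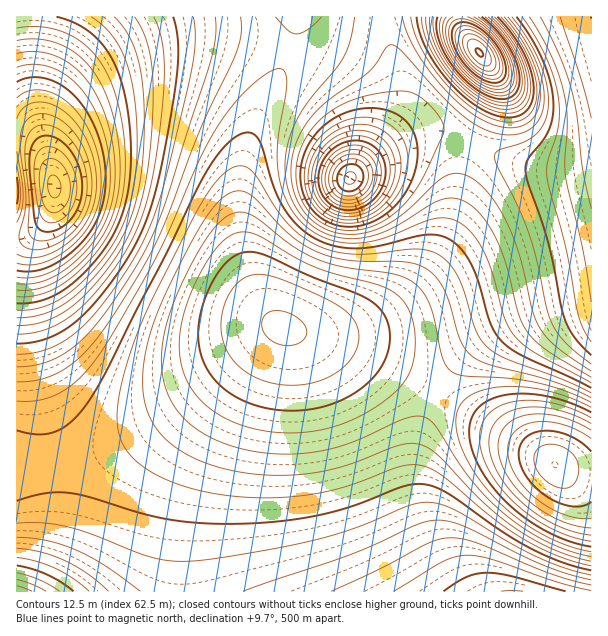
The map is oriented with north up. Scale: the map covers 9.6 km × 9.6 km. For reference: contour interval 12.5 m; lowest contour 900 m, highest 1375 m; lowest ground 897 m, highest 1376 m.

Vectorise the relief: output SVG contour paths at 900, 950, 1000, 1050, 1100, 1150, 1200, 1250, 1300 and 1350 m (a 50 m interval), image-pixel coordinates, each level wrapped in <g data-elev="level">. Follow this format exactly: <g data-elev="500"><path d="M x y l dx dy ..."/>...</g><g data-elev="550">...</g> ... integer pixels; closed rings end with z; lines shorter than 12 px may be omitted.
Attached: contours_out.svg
<g data-elev="900"><path d="M53 197l-4-5-1-7 1-8 4-2 6 4 2 9-2 8-3 2z"/></g><g data-elev="950"><path d="M38 241l-7-4-3-7 1-30-4-51 2-11 4-7 7-5 7-1 8 1 9 5 13 15 10 21 2 22-4 20-11 17-7 6-9 6-9 2z"/></g><g data-elev="1000"><path d="M17 204l1-12-1-15"/><path d="M345 191l-7-6-1-5 1-6 3-5 4-3 6-2 5 1 6 6 1 5-1 6-6 8-5 1z"/><path d="M17 82l13-5 17 2 15 6 14 13 12 16 10 20 6 22 2 23-2 18-5 18-7 15-12 15-15 13-17 9-16 4-15-1"/></g><g data-elev="1050"><path d="M341 206l-11-6-6-9-2-12 2-12 7-11 10-8 12-3 12 2 9 6 6 9 1 11-2 12-6 10-10 8-10 4z"/><path d="M17 28l22-1 21 4 20 10 16 15 12 20 9 25 6 30 2 31-2 27-5 24-10 21-13 20-20 20-19 14-20 7-19 2"/></g><g data-elev="1100"><path d="M17 579l15 5 14 7"/><path d="M591 302l-8-53-18-73 0-15 2-39-3-29-5-18-8-19-22-39"/><path d="M342 219l-9-2-7-4-8-7-5-8-5-18 3-19 10-18 8-7 9-6 9-4 10-2 18 3 14 8 9 14 3 16-3 18-10 17-13 12-16 7z"/><path d="M135 17l8 15 6 16 3 21 1 24-1 38-4 36-6 30-7 24-10 21-12 19-17 22-18 18-15 11-15 8-15 4-16 2"/></g><g data-elev="1150"><path d="M331 591l47-21 50-27 12-4 10-1 11 1 13 3 74 31 43 12"/><path d="M17 548l24 4 24 9 22 13 21 17"/><path d="M591 371l-35-24-16-18-7-17-12-52-12-33-9-17-9-14-9-10-11-8-13-5-12 3-9 6-28 27-16 12-19 9-20 4-21-2-18-9-14-16-8-19-2-17 2-16 5-17 8-14 9-12 12-11 41-29 8-9 10-15 4-3 5 1 6 4 48 53 15 13 13 10 15 6 15 3 14-2 10-5 8-8 4-10 1-14-2-15-4-15-8-16-10-17-12-16"/><path d="M215 17l0 22-7 30-45 140-11 27-12 24-35 53-13 17-14 13-13 10-15 8-17 5-16 1"/></g><g data-elev="1200"><path d="M591 393l-30-14-55-20-18-11-7-9-5-9-12-39-6-15-8-12-10-9-11-4-13-2-45 5-20 0-16-2-17-6-15-9-14-12-13-16-22-36-6-5-8-2-7 2-8 4-9 9-9 13-15 26-39 77-15 33-11 33-7 30-3 24 1 12 3 11 4 9 8 9 10 8 12 8 30 12 24 7 27 3 28 2 29-1 24-4 24-5 60-22 10-1 9 0 11 4 10 6 51 43 32 21 34 17 33 10"/><path d="M421 17l3 16 7 17 11 18 13 16 16 14 15 10 15 5 12 0 9-4 6-8 3-11-1-13-5-15-8-17-10-15-13-13"/></g><g data-elev="1250"><path d="M591 412l-21-9-22-7-21-2-21 1-15 4-12 8-8 12-2 13 3 17 8 19 12 18 17 18 19 16 21 13 21 9 21 5"/><path d="M276 410l23 1 22-4 21-7 18-11 15-14 10-15 5-16-1-17-3-9-5-8-7-7-9-6-56-21-45-21-10-3-11 0-9 4-9 8-9 11-7 15-6 15-4 16-1 15 2 14 4 12 5 10 7 9 9 9 23 13z"/><path d="M437 17l-1 12 4 15 8 15 11 15 12 11 14 9 13 5 11-1 6-5 4-7 0-11-2-12-6-13-8-12-11-12-10-9"/></g><g data-elev="1300"><path d="M591 439l-12-8-15-6-15-3-13 0-11 3-10 6-5 9-2 10 2 12 5 12 9 13 12 11 13 10 15 7 14 3 13 0"/><path d="M492 86l11-1 3-4 2-4 0-12-6-15-10-14-13-11-14-6-10 1-5 5-1 8 2 11 4 10 7 11 10 10 10 7z"/></g><g data-elev="1350"><path d="M486 71l6 0 3-4 1-7-4-9-6-8-7-6-8-3-5 1-3 3-1 4 4 11 8 11z"/></g>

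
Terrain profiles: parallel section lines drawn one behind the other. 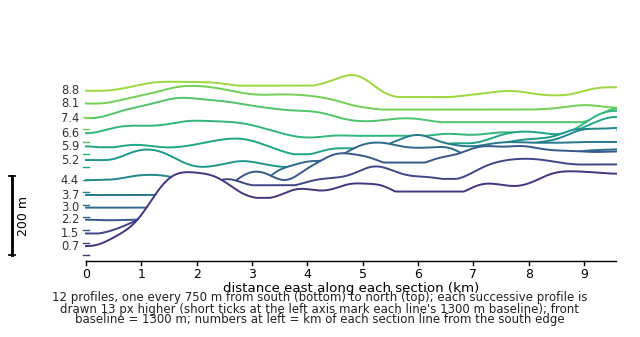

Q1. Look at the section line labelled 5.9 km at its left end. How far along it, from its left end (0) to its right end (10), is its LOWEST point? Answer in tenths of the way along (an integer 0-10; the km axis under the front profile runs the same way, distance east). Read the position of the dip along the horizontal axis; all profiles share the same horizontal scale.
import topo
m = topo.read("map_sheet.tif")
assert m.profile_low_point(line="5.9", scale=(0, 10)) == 4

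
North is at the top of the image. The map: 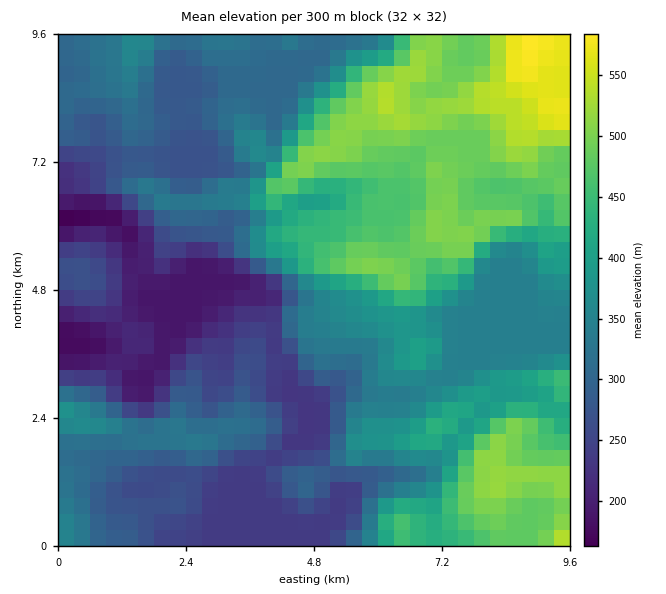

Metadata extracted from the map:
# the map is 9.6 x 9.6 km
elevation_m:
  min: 155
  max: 590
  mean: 355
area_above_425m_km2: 27.2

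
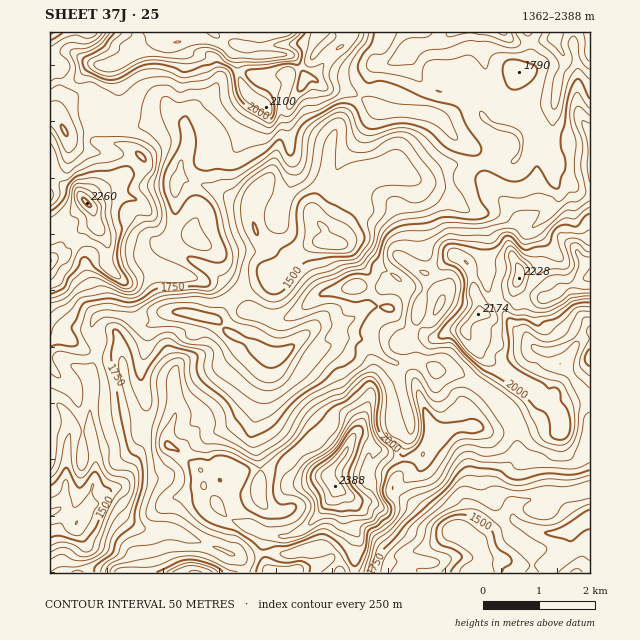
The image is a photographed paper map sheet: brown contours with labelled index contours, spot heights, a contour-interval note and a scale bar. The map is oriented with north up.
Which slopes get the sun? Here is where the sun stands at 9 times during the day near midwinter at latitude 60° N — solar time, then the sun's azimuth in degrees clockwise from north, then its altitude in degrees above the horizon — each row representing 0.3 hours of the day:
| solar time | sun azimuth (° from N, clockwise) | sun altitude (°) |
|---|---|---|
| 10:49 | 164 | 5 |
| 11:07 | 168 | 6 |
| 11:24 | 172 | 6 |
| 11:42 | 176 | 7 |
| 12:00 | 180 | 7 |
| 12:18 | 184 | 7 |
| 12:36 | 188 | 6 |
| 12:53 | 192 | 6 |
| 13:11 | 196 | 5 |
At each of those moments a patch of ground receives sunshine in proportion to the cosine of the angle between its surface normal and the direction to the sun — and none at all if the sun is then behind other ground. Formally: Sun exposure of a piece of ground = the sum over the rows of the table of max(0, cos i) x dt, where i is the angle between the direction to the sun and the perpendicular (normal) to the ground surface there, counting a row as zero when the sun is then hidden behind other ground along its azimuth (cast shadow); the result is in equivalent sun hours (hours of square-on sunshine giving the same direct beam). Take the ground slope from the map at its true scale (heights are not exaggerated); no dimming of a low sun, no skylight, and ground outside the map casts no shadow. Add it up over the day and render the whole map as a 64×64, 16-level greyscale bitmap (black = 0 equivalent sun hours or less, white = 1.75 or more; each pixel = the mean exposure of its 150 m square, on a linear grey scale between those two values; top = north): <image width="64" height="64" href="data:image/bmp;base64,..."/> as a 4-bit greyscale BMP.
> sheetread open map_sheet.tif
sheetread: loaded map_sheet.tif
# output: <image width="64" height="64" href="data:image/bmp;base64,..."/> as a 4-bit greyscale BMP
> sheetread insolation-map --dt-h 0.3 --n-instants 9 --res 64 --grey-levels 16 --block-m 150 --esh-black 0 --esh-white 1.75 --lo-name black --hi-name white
<image width="64" height="64" href="data:image/bmp;base64,Qk12CAAAAAAAAHYAAAAoAAAAQAAAAEAAAAABAAQAAAAAAAAIAAATCwAAEwsAABAAAAAAAAAAAAAAABEREQAiIiIAMzMzAERERABVVVUAZmZmAHd3dwCIiIgAmZmZAKqqqgC7u7sAzMzMAN3d3QDu7u4A////AAAjMQAAAAAAAAAAABAAASWGd4VEVDR4h2ZDQQEiIAAAAAAAAAAAAAAAAAAAAAAAACV4d2YjMyEkZ0MiJERDAAAAAAAAAAAAAAAAAARBAAAAAYVWaIUgAAAAA2eHUzQgAAAAAAAAAAAAAAADiododUM4hoR6qZcQAAAkRnQhAAAAAAAAAAAAAAAAAWvbdUJL7su6ZbyoZUAAAWdUIAAAAAAAAAAAAAAAAAAVmnMQAABd2qZs/MqXZAAVmHQAJ6pyAAAAAAAAABEAADVSAAAAAAbdzN2tqru7uKuYhjWqmJliEAAAAAAANCECNCAAAAAAA867lYc0abu82pl1VDIjR6ogAAAAAAABIhMyEQAAARE1WZhCIAJYq6Zol0RlIRNFezEAAAAAAAABNDABEAAlealnYQAABpq8yod1V7yoZmZUMQEAAAAAAAAiIBNhABIzaIMAABIkm7u6mHeKzMy6q7iCJzAjEAEhAjQzRkQREAESIQAAE2RHiIiZmamZq8zN3XVVQ0QxAjVWQRNiABEQAAABQxFGeWZ3eJqruVVoq7qqRDIjMiIzRoYQAAAAAAAAAABHUldzRVZ4mry5ZFVol0UzMRIxJWRJcQAAAAAAAAAAAARUQxAAJGirqZdlaKuoQyMxEzM1ZCEAAAAAAAAAAAAAAVYQAAAUaLy5dlZoq8pjRDITM0QzEAAAAAAAAAAAAAAAIwAAABM1iphDI0VERlNDNCQzQxEQEAAAAAAAAAAAAAAAAAAAIQAREQATVTMSMyFlMyNDEAASAAAAAAAAAAAAAAAAAAAQAAAAACVmUxE2BHUiI0MQEREAAAAAAAAAAAAAABAAAgAAAAABRndSETVHYyIjQxEhIQAAAAAAAAAAAAAAEQADAAAAAASalTIgEndSIiNCAjIhAAAAAAAAAAAAAAAAABEAAAAASrpTERAAdiETNEEBIiEAAAAAAAAAAAAAAAAAEAAAAASrhBAAAABRATREMQABEQAAAAAAAAAAAAAAAAAAAAAATLcwAAAAABAldUQhAAABAAAAAAAAAAAAAAAAAAAAAAXbYgAAAAIANZmEIgAAAAAAAAAAAAAAAAAAAAATIAABfsYyAAAAATGrtyEBAAAAAAAAAAAAAAAAAAAAASRDaYnLVVUgAAAANYdBASIAAAAAAAAAAAAAAAAAAAAAABRY3bU0MhAANVMTMQECMgAAAAAAAAAAAAAAAAAAAAAAEgAlQyIzERiGVUJlVDEAAAAAAAAAAAAAAAAAAAAAAAAlAAABVnNayomGRmdlUwAAEAAAAAAAARAAAAAAAAAAABQgAAA0I77d7bh6moebhGljAAAAAAAAAAAAEAAAAAAAAiAAAAAGh4ru7e7sqs3d79lSAAAAAAAAAAABEAARIhEAEAABIAOHQza+/8yamb7/qamXeJYgAAAAAAABERITMQAiAAEQE2kwACisd4iK75ImmqqnMkMQAAAAAAAAAAABNGYxEQABJVAAACCGqa3WAAJDIRADVRAAAAAAAAAAATaWM1VUAAARIAAAJYd1djAAAQAAADh0IQAAAAAAAAACaDABapMAEjAAAAATAkdkMwARAAAVh0IhEQAAAAAAAAExAAE0IAABIAAAATAAF5h1IiIAAndSEAAAEAAAAAAAAAAAAAAAAAAAAAABAAAli3NDM1M0QhEAAAEhEAAAAAAAAAAAAAAAAAAAAAAAEjSYMTZnliEREQAAAiIQAAAAAAAAAAAAAAAAAAAAAAACQzIBFIulEBIiEQARIRAAAAAAAAAAAAAAAAAAAAAAAAA4pSI0iUIAEREBEBESEAAAAAAAAAAAAAAAAAAAAAAAAClxE1ZRAAAAAAEREBIhAAAAAAAAAAAAAAAAAAAAAAAAEwASMgAAAAAAEzIRASMhEAAAAAAAAAAAAAAAAAAAACAAAAJDABEAAAE1VCESNDIRAAAAAAAAAAAAAAAAAAABEAAAACRkQhERNXiYYyRVMhEAAAAAAAAAAAAAAAAAAAEAAAAAAShkMkZneJqnZnUxERAAAAAAAAAAAAAAAAAAAQAAAAAARDVTNEVWaJl2ZCEREiEAAAAAAAAAAAAAAAAAAAAAAAIwFGUiMzNFeHVDEREkRCAAAAABAAAAAAAAAAAAAAAAAQABRSIiIzRodEIhERNFQQAAEjMQAAAAAAAAAAAAAAAAAAEjMzMzRWiWU0MiE2h1IAJEMgAAAAAAAAABAAAAAAAAARJENEVni7qGd1Mjeauoh2UxAAAAAAAAABEAAAAAAAARFFRFVom+yrmsuXZWibupZSAAAAAAAAAAEBAAAAAAARI1VFVnnNxnqa3u2WVURDIhAAAAAAAAAAAAIBAAAiABI1d1RFatgRNaq87rcxAAAAAAABEQAAAAAABDIQAjMyI1eIhjNYQAExq6y5cwAAAAAAABIREAAAAAADNEM1dUVVeJqYU0QAATFJpiIQAAAAAAASIQARIQAAAAARWL3cl3mrzbqFUQABEBMgEhAAAAAAARERARIiEAAAAAFL283du8yaqs2kAkZ3MAJEMQAAAAAAARERERERAAACNUIQBK7//ty6nf7///9wAXh1AAAAAAAAEREAAAAAAAIyAAAAFJu7llfLUhEjMxAASqhiEAAAAAAAAAAAAAAAAAAAAAASRmaL3pMBIiAAAhACeoUzAAAAAAAAAAAAAAAQAAAAAAJEMAAQA3p1erqFMgA2VBMxEQAAAAAAARAAAB"/>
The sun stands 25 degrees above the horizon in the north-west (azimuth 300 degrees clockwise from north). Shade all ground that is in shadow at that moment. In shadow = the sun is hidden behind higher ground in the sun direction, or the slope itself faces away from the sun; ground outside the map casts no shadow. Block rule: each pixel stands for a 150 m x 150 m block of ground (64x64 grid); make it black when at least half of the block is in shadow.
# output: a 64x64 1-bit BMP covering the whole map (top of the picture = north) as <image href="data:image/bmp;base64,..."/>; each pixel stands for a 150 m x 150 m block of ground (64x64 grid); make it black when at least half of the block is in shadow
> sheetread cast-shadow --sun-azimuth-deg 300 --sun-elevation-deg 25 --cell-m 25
<image width="64" height="64" href="data:image/bmp;base64,Qk0+AgAAAAAAAD4AAAAoAAAAQAAAAEAAAAABAAEAAAAAAAACAAATCwAAEwsAAAIAAAAAAAAA////AAAAAAAAAAAAD+EAAAAAAAAH4AAAAAAAAAf8AAAAAAAPh/4AAAAAAAOH/wAAAAAAAYf/gAAAAAAAA/+AAAAAAAAB3wAAAAAAAAGHgAAAAAAAAYfAAAgAAAABg8AAzAAAABmDwABIAAAAH4PAAAAAAAAcgYAAAAAAABwBgAAAAAAADAAABwAAAAAHgAAHAAAAAAeAAAMAAAAAA4AAAgAAAAADgAAAAAAAAAOAAAAAAAAAAQAAAAAAAAAAAAAAAAAAAAAAAAAAAAAAAAAAAAAAAAAAAAADAAAAAAAAAgEAAAAAAAACAAAAAAAAAAIAAAAAAAAABgMAAgAAAAAAHxw+AAAAAAAfeDwAAAAAAA9wcZgAAAAAAHAABAAAAACAMAACAAAAAIDwwAIAAAAAABHgAAAAAAAAAeAAAAAAAAAB4AAAAAAAAAJgAAAAAAAAAAQAAAAAAAADBAAAAAAAAAAEAAAAAAAAAAACAAAAAAAABgOAAAAAAAAeA8AAAAAAAA4BwAAAAAAADgDgAAAAAAAEAGAAAAAAAAAAIAAAAAAAAAAjgYAAAAAAAD/AgAAAAAAAP+AAAAAAAAA/4AAAAAAAACbgAAAAAAAAAkAAAAAAAAACAAAAAADwAAAAAAAAAPAQOAAAAAAAcAD+HAAAAAAAAAYeAAAAAAAABx4AAAAAAAAODgAAAA=="/>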